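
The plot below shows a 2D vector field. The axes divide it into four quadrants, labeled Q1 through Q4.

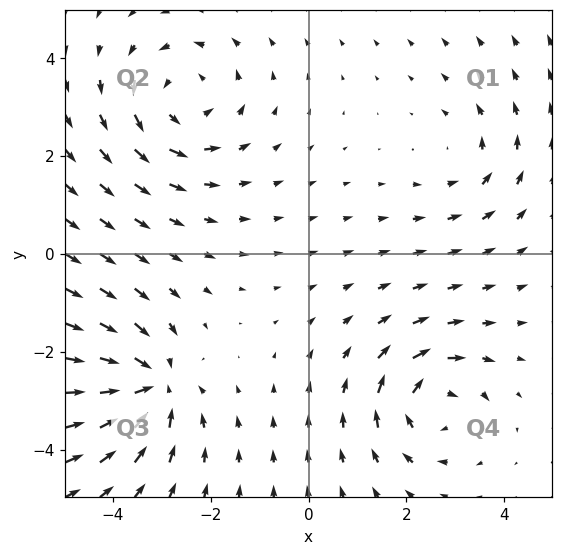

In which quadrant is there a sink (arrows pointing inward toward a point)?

The sink sits at approximately (-3.2, -2.7), which lies in quadrant Q3. The divergence there is about -6, negative as expected for a sink.

Q3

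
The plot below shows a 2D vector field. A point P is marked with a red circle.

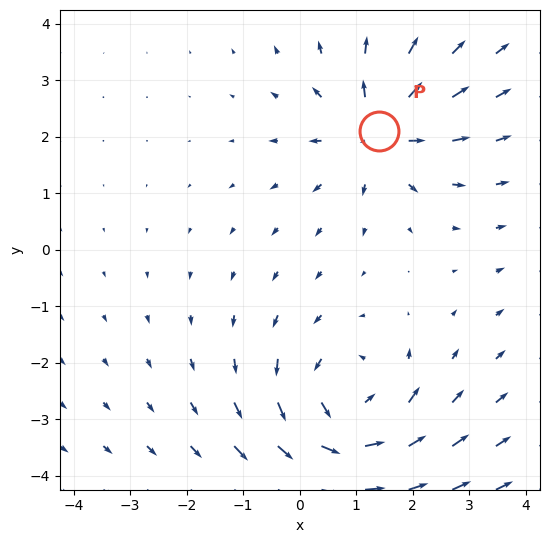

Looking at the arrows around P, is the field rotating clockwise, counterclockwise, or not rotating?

Near P at (1.4, 2.1) the arrows show no circulation. The curl there is ≈0.

not rotating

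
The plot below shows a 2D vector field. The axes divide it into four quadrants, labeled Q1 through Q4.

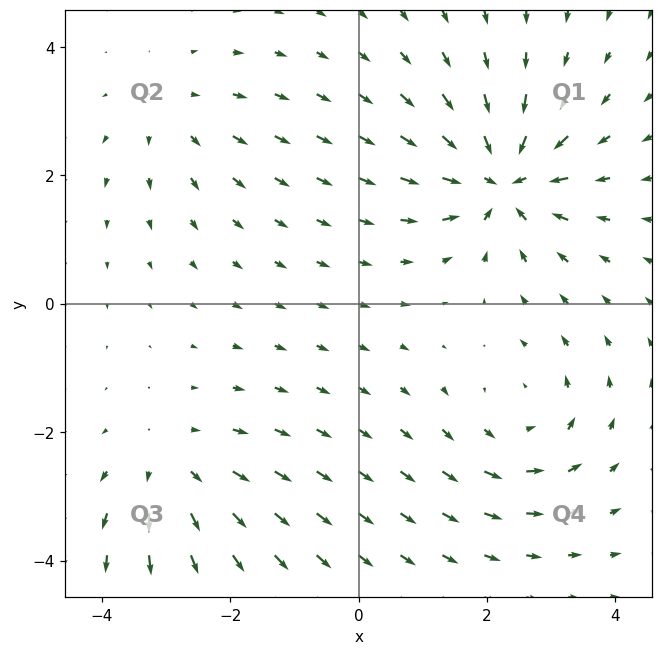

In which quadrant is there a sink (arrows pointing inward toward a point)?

The sink sits at approximately (2.2, 1.9), which lies in quadrant Q1. The divergence there is about -7, negative as expected for a sink.

Q1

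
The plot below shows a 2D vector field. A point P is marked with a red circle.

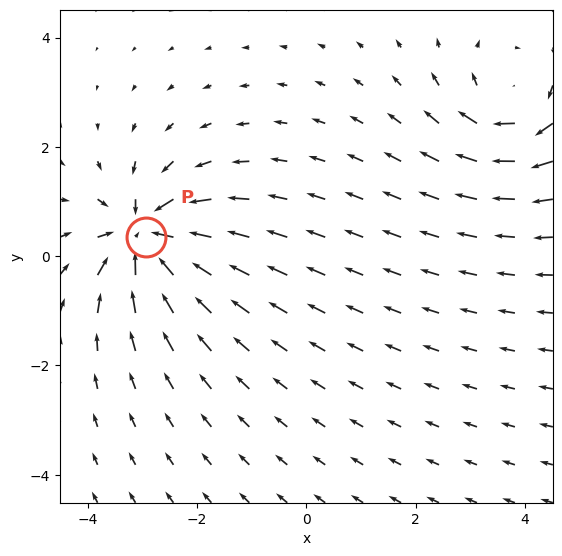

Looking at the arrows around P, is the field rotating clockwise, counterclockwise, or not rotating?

Near P at (-2.9, 0.3) the arrows show no circulation. The curl there is ≈0.

not rotating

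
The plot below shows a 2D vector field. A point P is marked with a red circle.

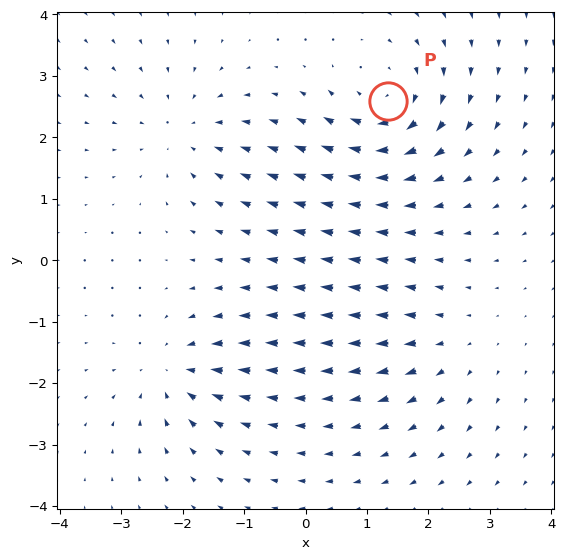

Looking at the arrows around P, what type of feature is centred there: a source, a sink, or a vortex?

vortex

At P (1.3, 2.6) the arrows circulate clockwise. Divergence ≈0, curl about -6 — near-zero divergence with nonzero curl is a vortex.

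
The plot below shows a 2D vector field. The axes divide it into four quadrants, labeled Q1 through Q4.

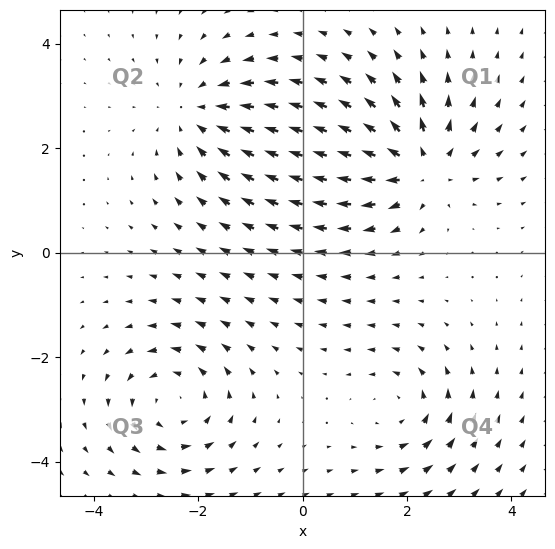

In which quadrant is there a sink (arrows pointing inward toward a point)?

Q2

The sink sits at approximately (-2.0, 2.7), which lies in quadrant Q2. The divergence there is about -4, negative as expected for a sink.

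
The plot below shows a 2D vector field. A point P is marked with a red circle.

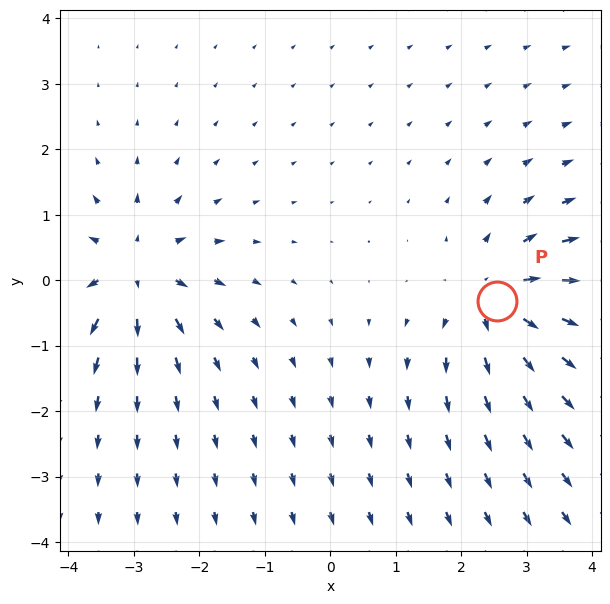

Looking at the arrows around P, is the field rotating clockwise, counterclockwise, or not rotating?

not rotating

Near P at (2.5, -0.3) the arrows show no circulation. The curl there is ≈0.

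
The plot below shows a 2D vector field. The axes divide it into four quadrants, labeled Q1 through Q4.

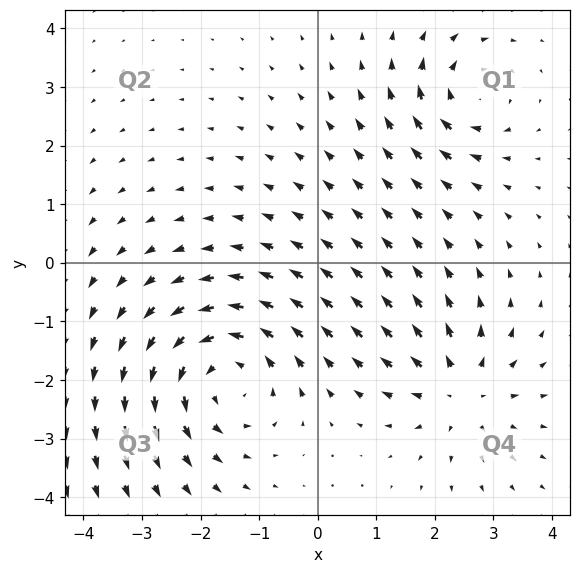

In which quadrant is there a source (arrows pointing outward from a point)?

The source sits at approximately (2.4, -2.2), which lies in quadrant Q4. The divergence there is about +4, positive as expected for a source.

Q4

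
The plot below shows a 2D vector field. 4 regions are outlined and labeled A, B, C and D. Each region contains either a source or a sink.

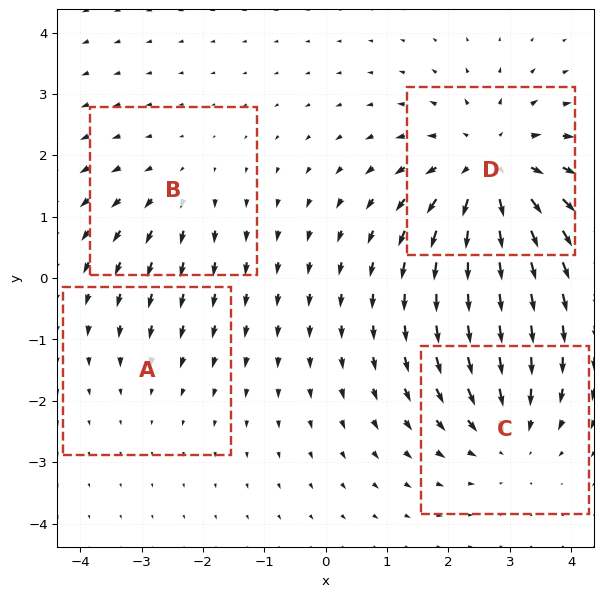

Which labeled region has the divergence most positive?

D

Divergence at each region's feature centre — A: about -2, B: about +3, C: about -4, D: about +6. Region D is most positive.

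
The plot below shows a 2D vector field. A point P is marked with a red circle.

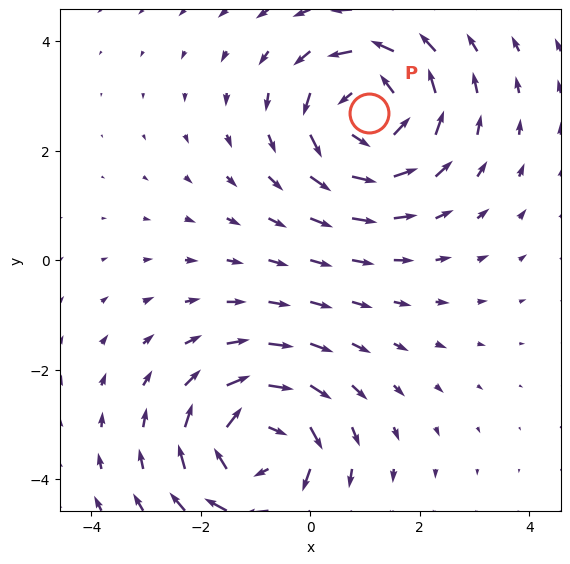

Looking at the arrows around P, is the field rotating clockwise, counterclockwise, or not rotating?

counterclockwise

Near P at (1.1, 2.7) the arrows circulate counterclockwise. The curl (z-component) there is about +4; positive curl means counterclockwise rotation.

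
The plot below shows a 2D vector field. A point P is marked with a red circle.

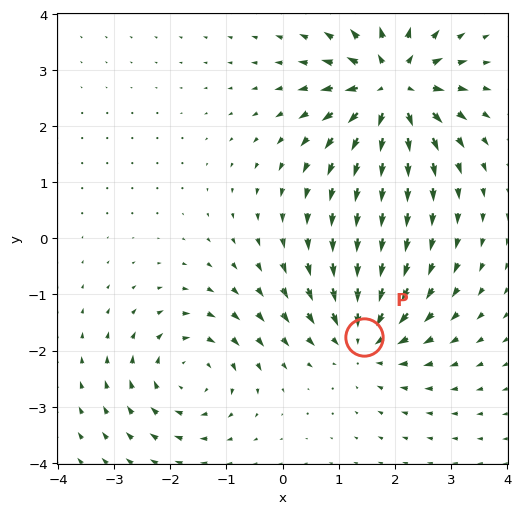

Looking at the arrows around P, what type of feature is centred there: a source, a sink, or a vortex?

At P (1.4, -1.8) the arrows converge inward. Divergence about -4, curl ≈0 — negative divergence with near-zero curl is a sink.

sink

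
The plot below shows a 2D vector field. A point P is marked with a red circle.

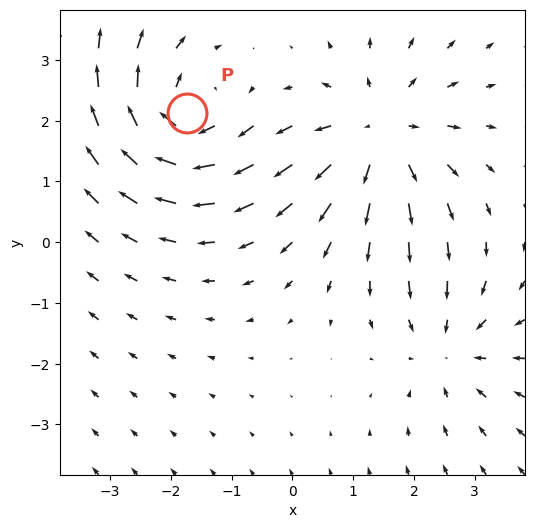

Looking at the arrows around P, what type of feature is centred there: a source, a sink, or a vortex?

vortex

At P (-1.7, 2.1) the arrows circulate clockwise. Divergence ≈0, curl about -6 — near-zero divergence with nonzero curl is a vortex.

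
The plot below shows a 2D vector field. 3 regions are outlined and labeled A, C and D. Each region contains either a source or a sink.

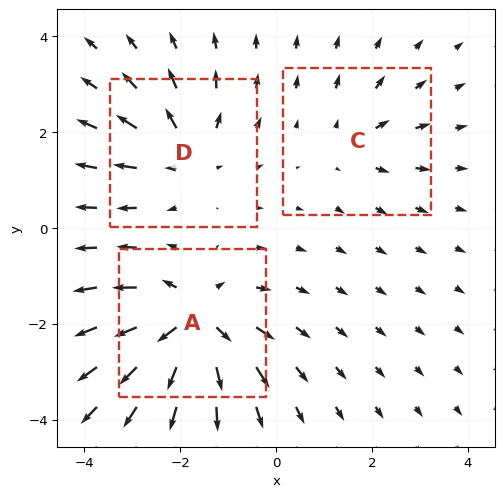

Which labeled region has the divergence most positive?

Divergence at each region's feature centre — A: about +6, C: about +2, D: about +4. Region A is most positive.

A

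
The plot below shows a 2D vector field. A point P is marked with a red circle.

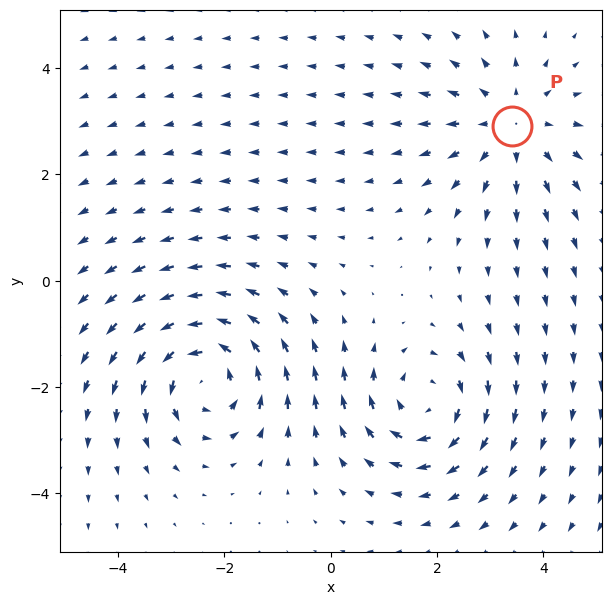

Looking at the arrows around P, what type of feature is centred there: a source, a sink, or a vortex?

source

At P (3.4, 2.9) the arrows spread outward. Divergence about +3, curl ≈0 — positive divergence with near-zero curl is a source.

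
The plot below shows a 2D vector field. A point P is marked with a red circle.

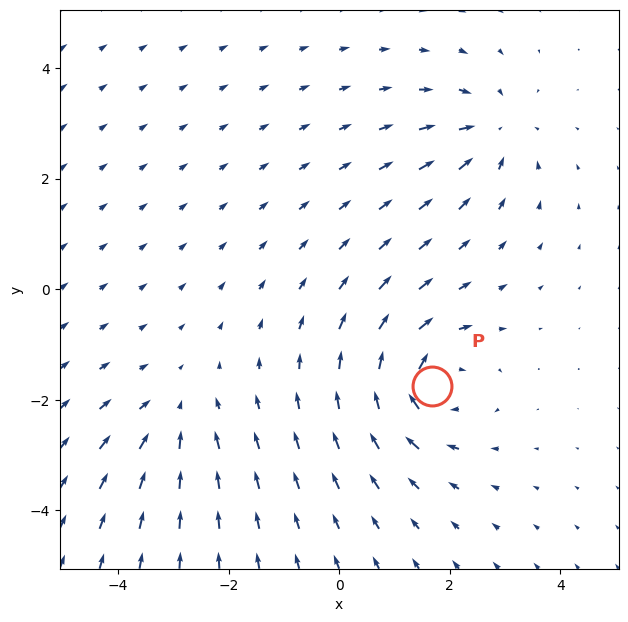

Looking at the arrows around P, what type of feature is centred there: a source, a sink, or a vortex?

At P (1.7, -1.7) the arrows circulate clockwise. Divergence ≈0, curl about -6 — near-zero divergence with nonzero curl is a vortex.

vortex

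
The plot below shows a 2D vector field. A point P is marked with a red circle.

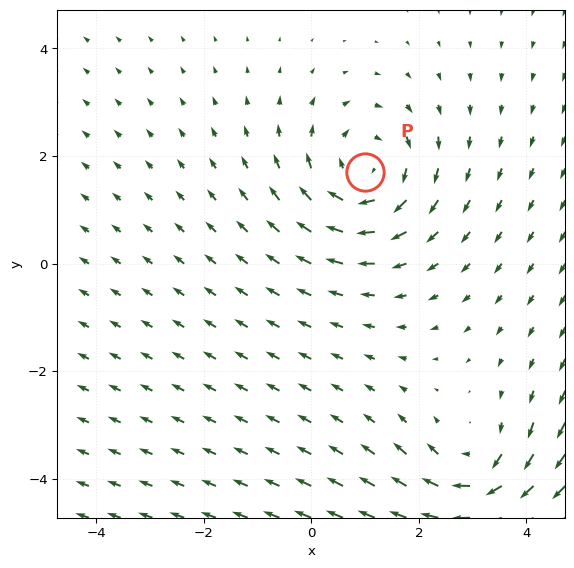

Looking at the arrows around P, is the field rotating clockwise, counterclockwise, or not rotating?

clockwise

Near P at (1.0, 1.7) the arrows circulate clockwise. The curl (z-component) there is about -3; negative curl means clockwise rotation.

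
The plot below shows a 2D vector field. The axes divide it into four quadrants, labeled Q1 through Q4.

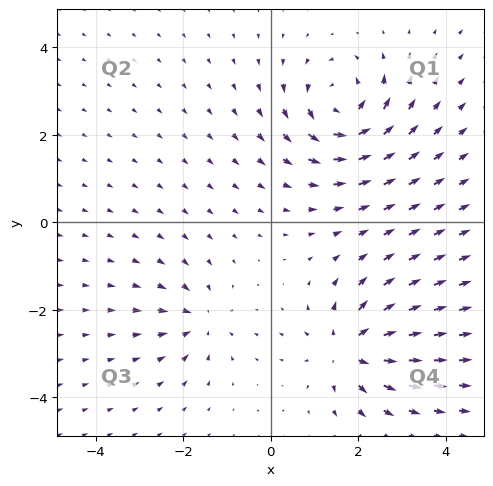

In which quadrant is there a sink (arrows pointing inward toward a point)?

The sink sits at approximately (-1.6, -2.3), which lies in quadrant Q3. The divergence there is about -3, negative as expected for a sink.

Q3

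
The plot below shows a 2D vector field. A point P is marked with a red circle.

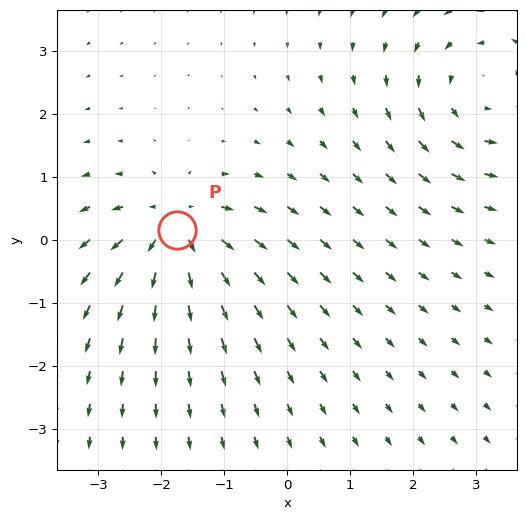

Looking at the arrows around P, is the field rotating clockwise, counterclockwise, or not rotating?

not rotating

Near P at (-1.8, 0.1) the arrows show no circulation. The curl there is ≈0.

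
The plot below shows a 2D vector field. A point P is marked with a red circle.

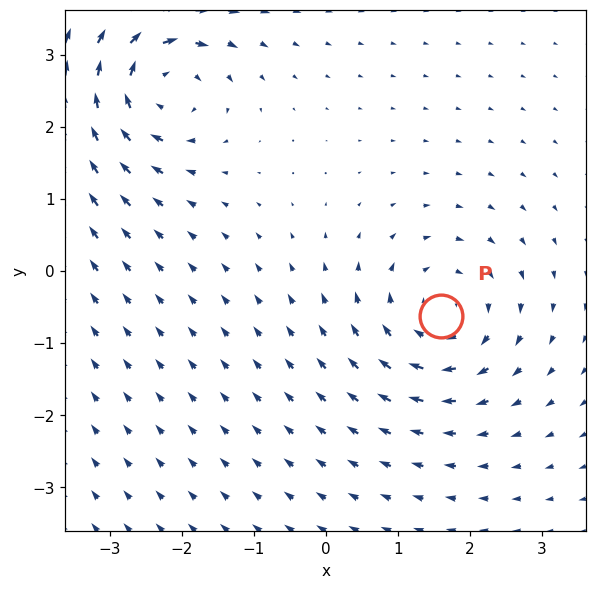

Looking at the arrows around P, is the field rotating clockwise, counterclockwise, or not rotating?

clockwise

Near P at (1.6, -0.6) the arrows circulate clockwise. The curl (z-component) there is about -4; negative curl means clockwise rotation.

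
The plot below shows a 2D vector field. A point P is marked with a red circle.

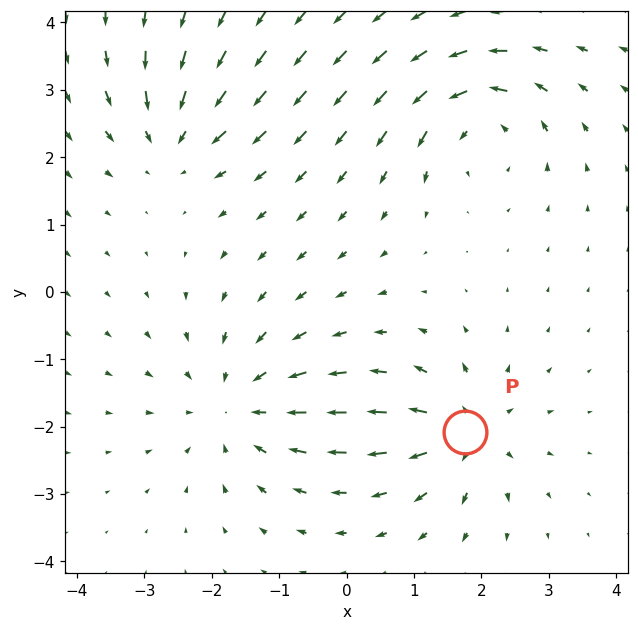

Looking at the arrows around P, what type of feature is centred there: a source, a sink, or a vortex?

source

At P (1.8, -2.1) the arrows spread outward. Divergence about +5, curl ≈0 — positive divergence with near-zero curl is a source.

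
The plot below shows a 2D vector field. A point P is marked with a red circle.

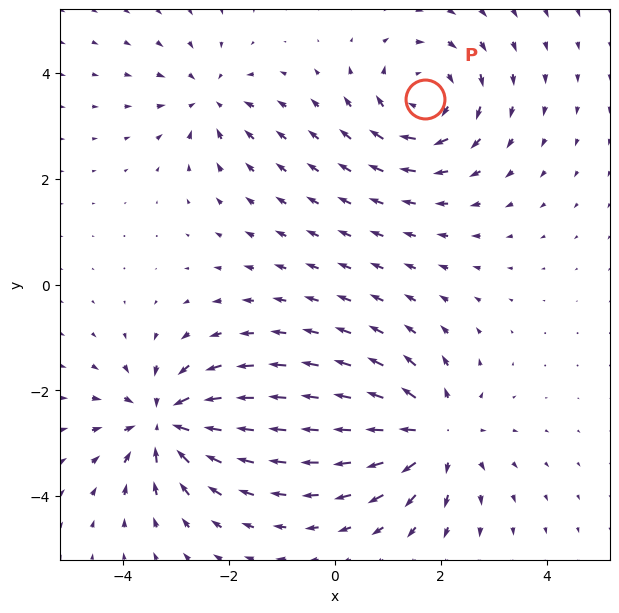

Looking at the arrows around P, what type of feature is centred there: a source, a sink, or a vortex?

At P (1.7, 3.5) the arrows circulate clockwise. Divergence ≈0, curl about -5 — near-zero divergence with nonzero curl is a vortex.

vortex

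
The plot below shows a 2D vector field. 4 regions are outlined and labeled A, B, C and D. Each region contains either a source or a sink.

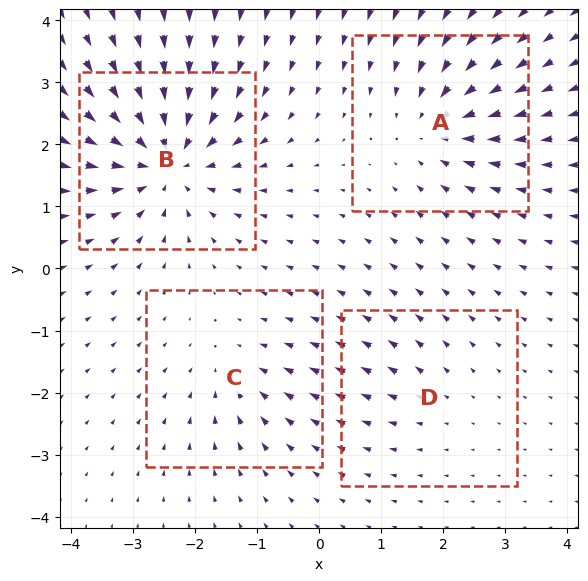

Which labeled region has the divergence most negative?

Divergence at each region's feature centre — A: about -5, B: about -8, C: about -3, D: about +2. Region B is most negative.

B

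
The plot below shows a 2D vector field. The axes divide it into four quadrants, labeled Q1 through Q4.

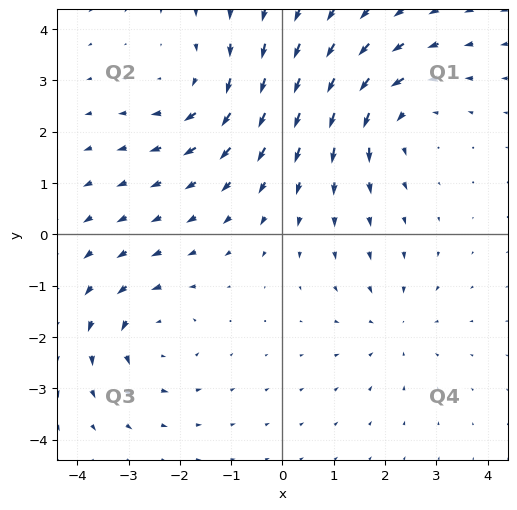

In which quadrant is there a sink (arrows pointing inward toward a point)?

Q4

The sink sits at approximately (2.2, -1.8), which lies in quadrant Q4. The divergence there is about -3, negative as expected for a sink.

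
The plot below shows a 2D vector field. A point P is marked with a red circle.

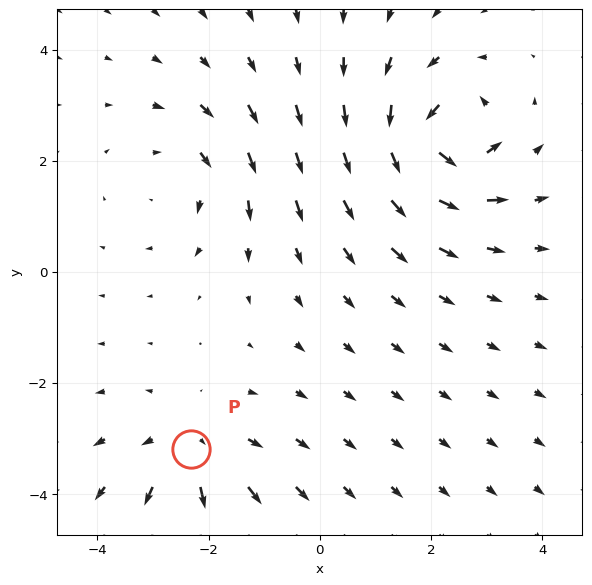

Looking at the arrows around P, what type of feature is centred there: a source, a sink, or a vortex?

source

At P (-2.3, -3.2) the arrows spread outward. Divergence about +3, curl ≈0 — positive divergence with near-zero curl is a source.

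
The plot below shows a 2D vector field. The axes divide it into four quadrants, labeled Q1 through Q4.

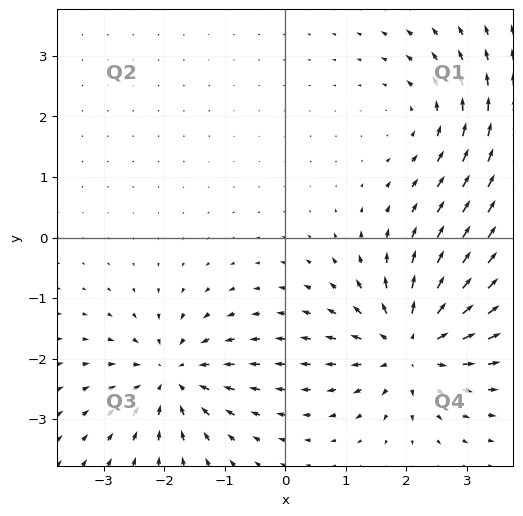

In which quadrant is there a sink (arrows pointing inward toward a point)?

The sink sits at approximately (-1.9, -2.3), which lies in quadrant Q3. The divergence there is about -4, negative as expected for a sink.

Q3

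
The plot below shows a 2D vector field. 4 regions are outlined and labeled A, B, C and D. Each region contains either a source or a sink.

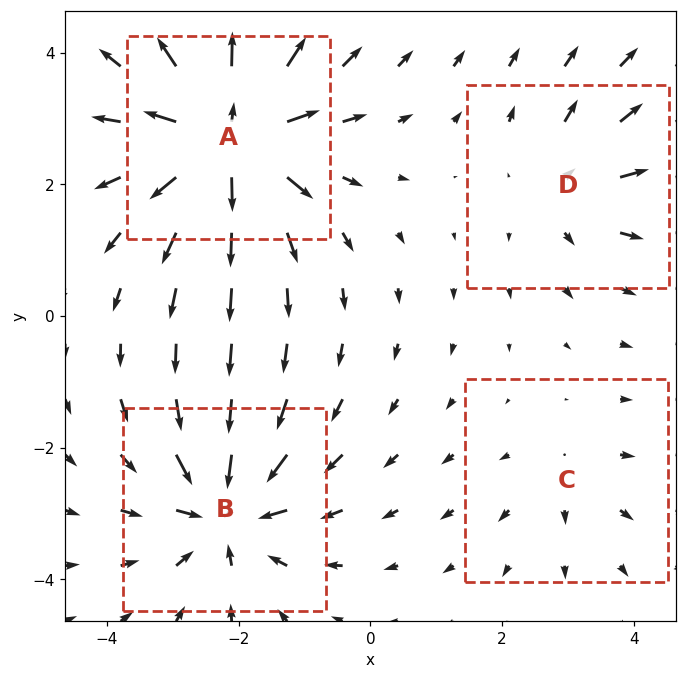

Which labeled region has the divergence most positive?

A

Divergence at each region's feature centre — A: about +8, B: about -6, C: about +2, D: about +3. Region A is most positive.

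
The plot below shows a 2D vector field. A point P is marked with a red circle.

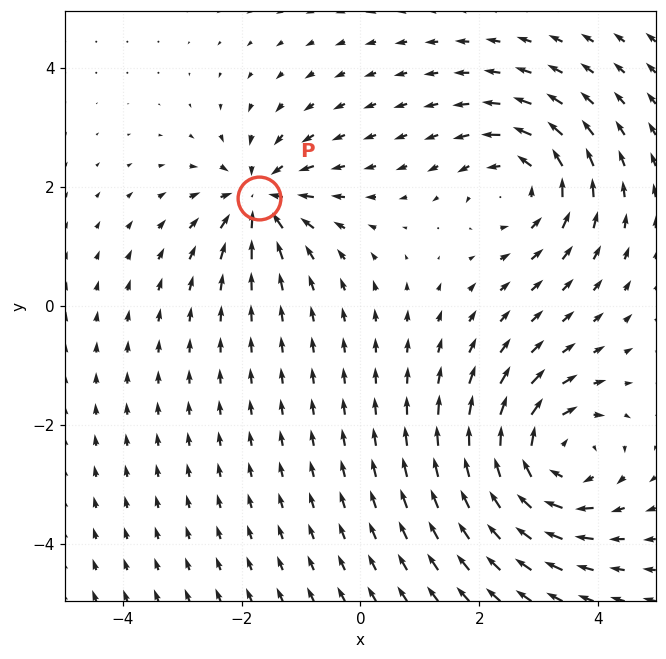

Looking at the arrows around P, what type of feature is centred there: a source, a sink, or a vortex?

At P (-1.7, 1.8) the arrows converge inward. Divergence about -5, curl ≈0 — negative divergence with near-zero curl is a sink.

sink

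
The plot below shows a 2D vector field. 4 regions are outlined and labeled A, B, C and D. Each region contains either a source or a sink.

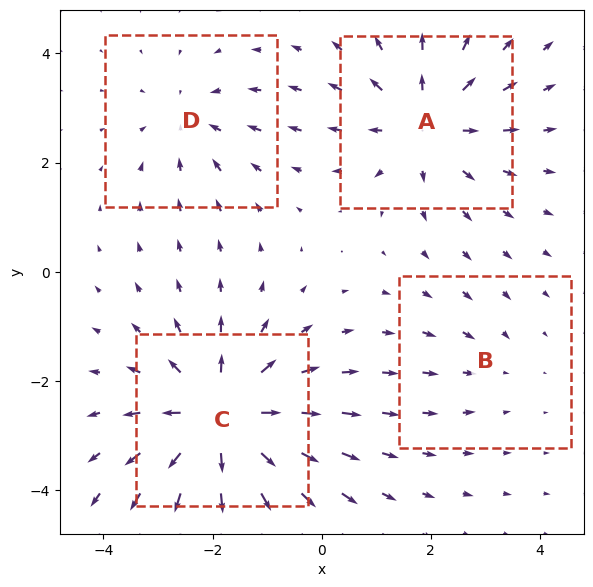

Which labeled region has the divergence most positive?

C

Divergence at each region's feature centre — A: about +5, B: about -2, C: about +7, D: about -3. Region C is most positive.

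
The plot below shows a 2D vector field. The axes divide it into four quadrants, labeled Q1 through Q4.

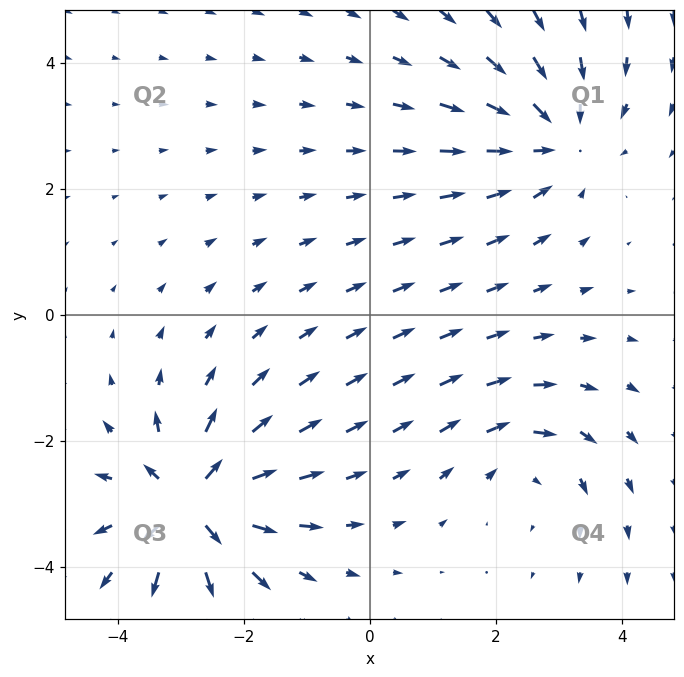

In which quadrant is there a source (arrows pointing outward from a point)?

The source sits at approximately (-2.8, -3.0), which lies in quadrant Q3. The divergence there is about +6, positive as expected for a source.

Q3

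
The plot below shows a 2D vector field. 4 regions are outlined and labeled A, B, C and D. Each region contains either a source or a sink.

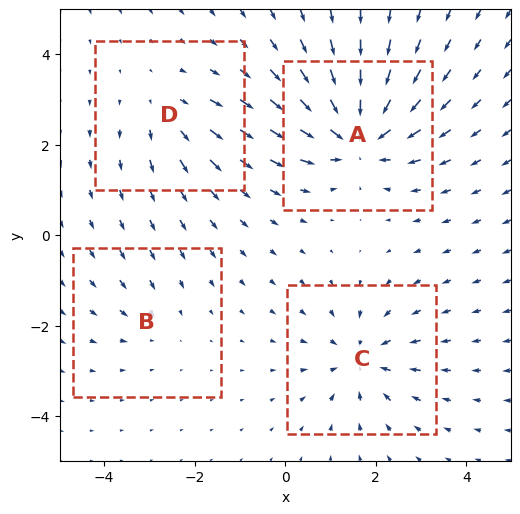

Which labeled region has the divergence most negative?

A

Divergence at each region's feature centre — A: about -7, B: about -2, C: about -5, D: about +3. Region A is most negative.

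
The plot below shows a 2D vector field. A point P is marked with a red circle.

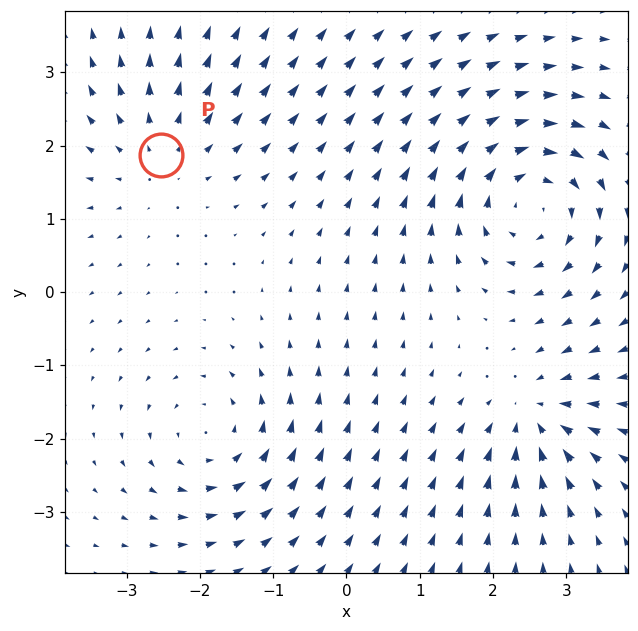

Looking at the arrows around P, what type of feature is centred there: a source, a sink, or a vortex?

At P (-2.5, 1.9) the arrows spread outward. Divergence about +3, curl ≈0 — positive divergence with near-zero curl is a source.

source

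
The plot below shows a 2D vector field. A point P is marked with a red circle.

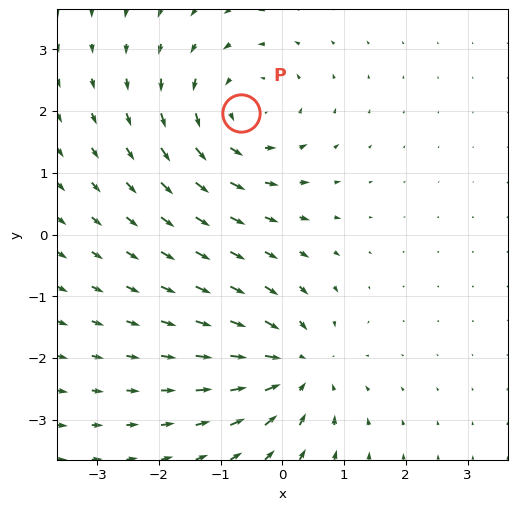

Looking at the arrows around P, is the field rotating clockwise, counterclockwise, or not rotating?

Near P at (-0.7, 2.0) the arrows circulate counterclockwise. The curl (z-component) there is about +4; positive curl means counterclockwise rotation.

counterclockwise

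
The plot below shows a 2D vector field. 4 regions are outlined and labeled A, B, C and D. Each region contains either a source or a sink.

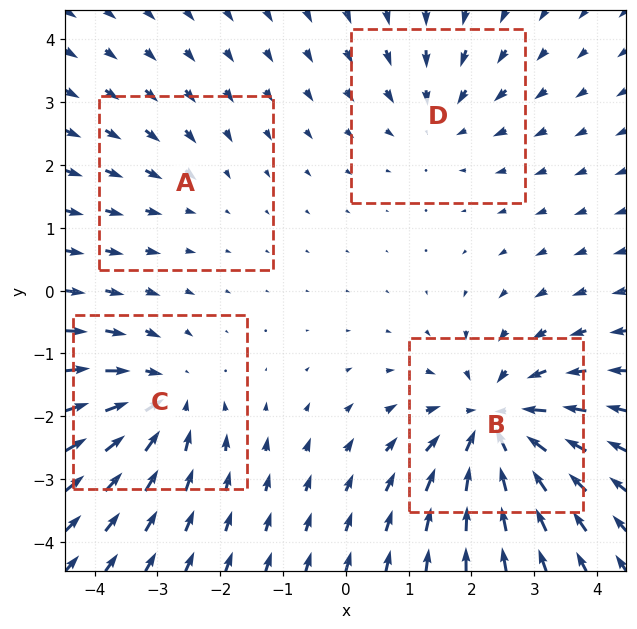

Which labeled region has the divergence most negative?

B

Divergence at each region's feature centre — A: about -2, B: about -7, C: about -5, D: about -3. Region B is most negative.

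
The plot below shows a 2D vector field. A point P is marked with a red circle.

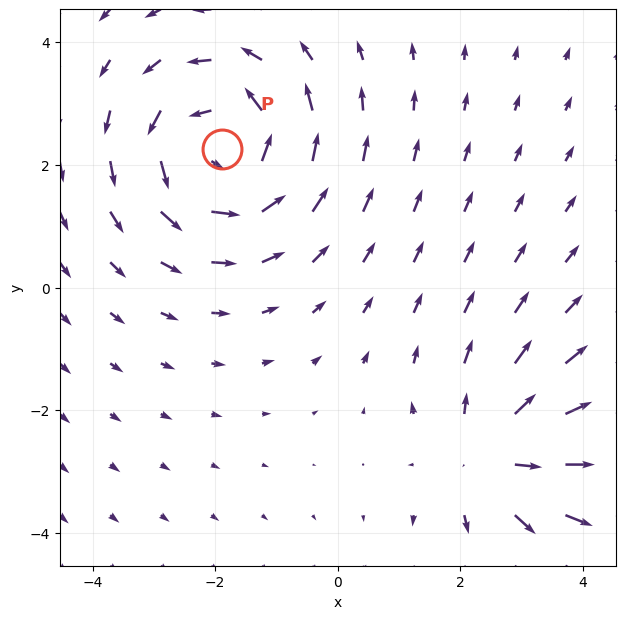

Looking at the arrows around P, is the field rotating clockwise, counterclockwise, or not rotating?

counterclockwise

Near P at (-1.9, 2.3) the arrows circulate counterclockwise. The curl (z-component) there is about +3; positive curl means counterclockwise rotation.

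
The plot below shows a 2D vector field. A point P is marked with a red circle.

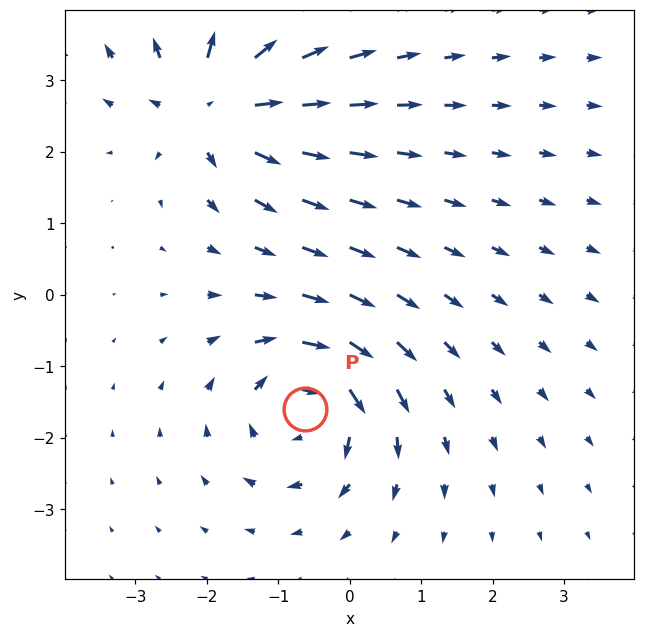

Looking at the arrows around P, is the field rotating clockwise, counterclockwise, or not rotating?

clockwise

Near P at (-0.6, -1.6) the arrows circulate clockwise. The curl (z-component) there is about -5; negative curl means clockwise rotation.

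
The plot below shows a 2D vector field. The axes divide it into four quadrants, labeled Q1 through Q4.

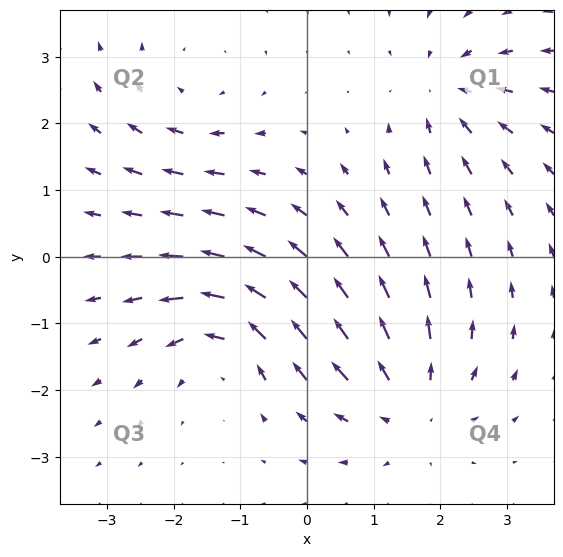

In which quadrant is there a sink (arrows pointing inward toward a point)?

Q1

The sink sits at approximately (2.1, 2.5), which lies in quadrant Q1. The divergence there is about -4, negative as expected for a sink.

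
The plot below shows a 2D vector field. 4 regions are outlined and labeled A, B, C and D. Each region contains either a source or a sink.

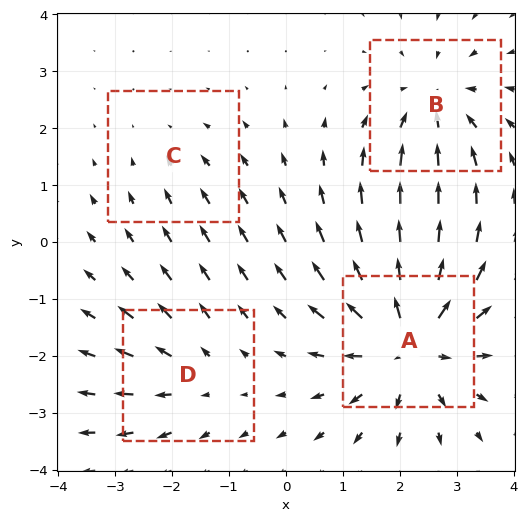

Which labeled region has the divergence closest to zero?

Divergence at each region's feature centre — A: about +7, B: about -4, C: about -2, D: about +3. Region C is closest to zero.

C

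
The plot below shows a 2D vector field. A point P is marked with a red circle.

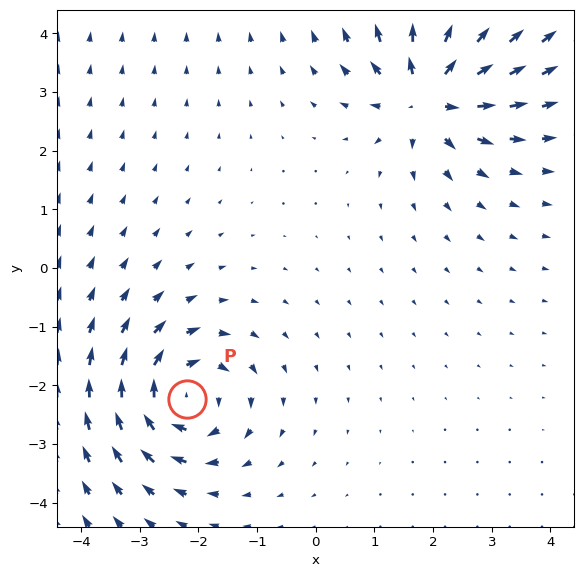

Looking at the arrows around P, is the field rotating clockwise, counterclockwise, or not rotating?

clockwise

Near P at (-2.2, -2.2) the arrows circulate clockwise. The curl (z-component) there is about -4; negative curl means clockwise rotation.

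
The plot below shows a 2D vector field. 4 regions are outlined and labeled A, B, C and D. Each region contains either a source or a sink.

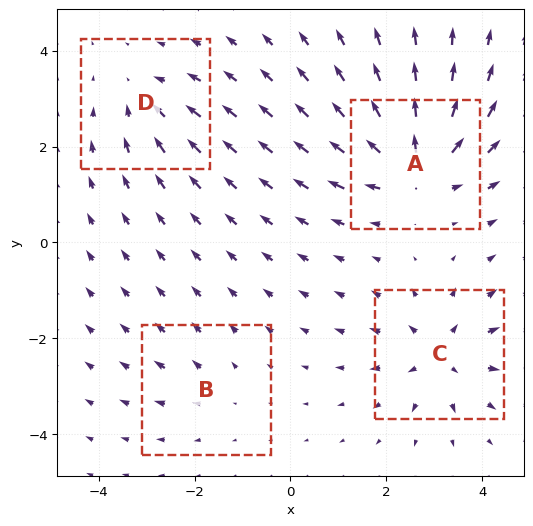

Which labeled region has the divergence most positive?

Divergence at each region's feature centre — A: about +7, B: about +2, C: about +5, D: about -4. Region A is most positive.

A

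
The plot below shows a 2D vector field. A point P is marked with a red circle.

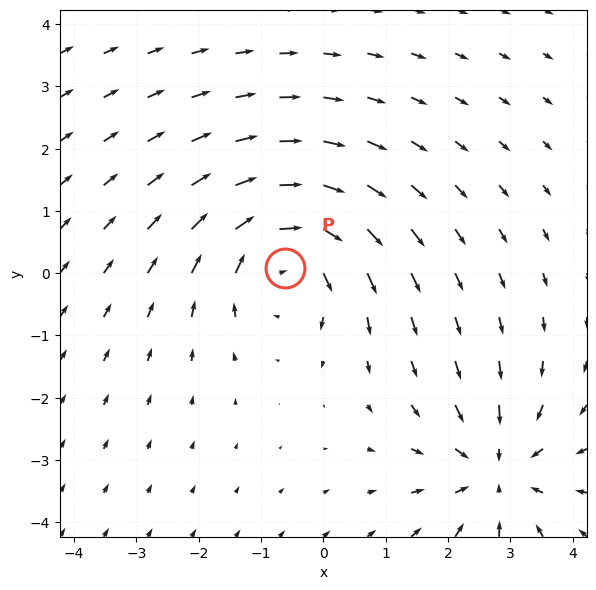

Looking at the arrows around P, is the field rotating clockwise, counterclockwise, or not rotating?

clockwise

Near P at (-0.6, 0.1) the arrows circulate clockwise. The curl (z-component) there is about -4; negative curl means clockwise rotation.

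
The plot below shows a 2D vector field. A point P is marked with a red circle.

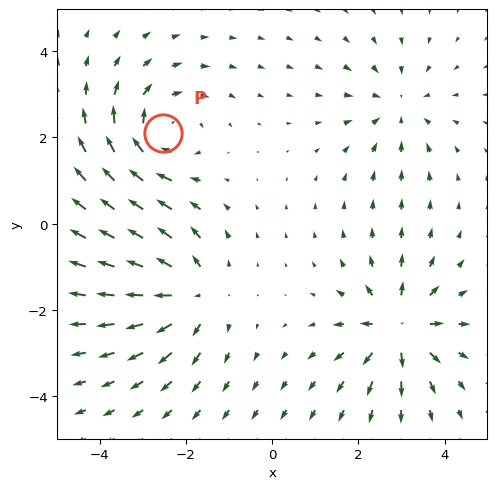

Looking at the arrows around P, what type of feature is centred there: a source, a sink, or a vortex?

vortex

At P (-2.5, 2.1) the arrows circulate clockwise. Divergence ≈0, curl about -4 — near-zero divergence with nonzero curl is a vortex.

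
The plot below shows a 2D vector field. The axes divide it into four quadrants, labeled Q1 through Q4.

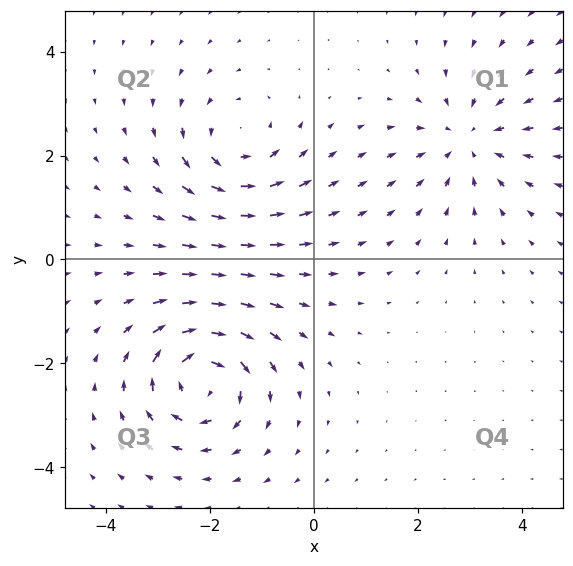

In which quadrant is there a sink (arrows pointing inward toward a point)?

The sink sits at approximately (3.0, 2.3), which lies in quadrant Q1. The divergence there is about -3, negative as expected for a sink.

Q1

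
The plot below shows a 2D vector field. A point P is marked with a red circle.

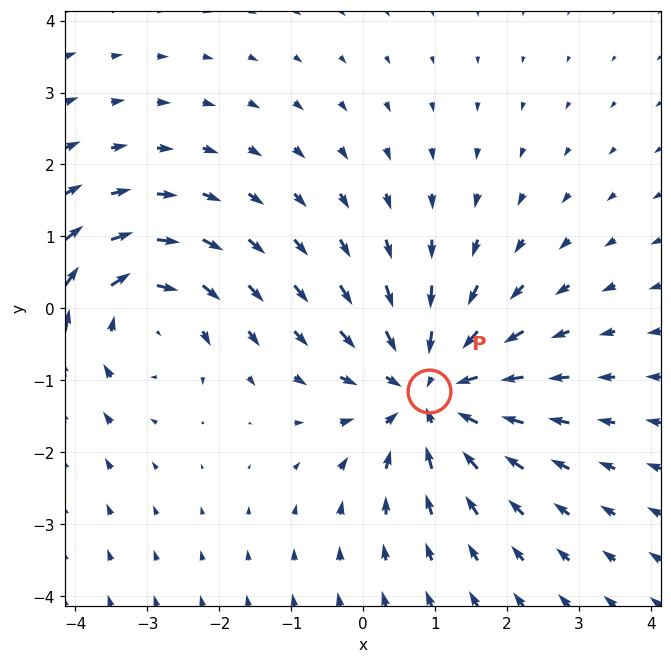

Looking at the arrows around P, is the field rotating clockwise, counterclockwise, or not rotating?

not rotating

Near P at (0.9, -1.2) the arrows show no circulation. The curl there is ≈0.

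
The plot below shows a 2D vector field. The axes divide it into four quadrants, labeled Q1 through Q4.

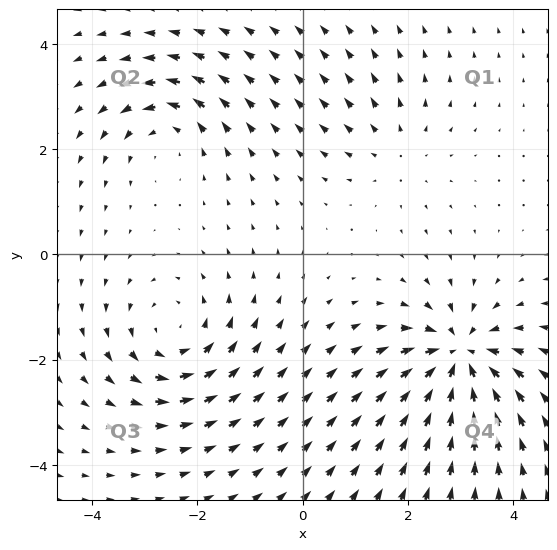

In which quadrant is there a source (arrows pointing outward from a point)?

Q1

The source sits at approximately (1.8, 2.0), which lies in quadrant Q1. The divergence there is about +2, positive as expected for a source.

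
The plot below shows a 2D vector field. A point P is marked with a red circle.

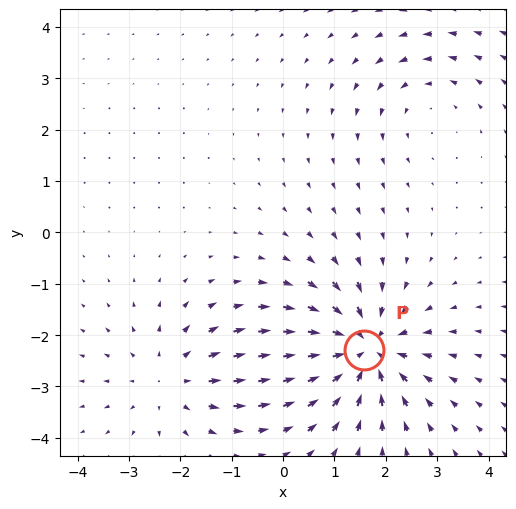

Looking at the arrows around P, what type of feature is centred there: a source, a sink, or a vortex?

At P (1.6, -2.3) the arrows converge inward. Divergence about -5, curl ≈0 — negative divergence with near-zero curl is a sink.

sink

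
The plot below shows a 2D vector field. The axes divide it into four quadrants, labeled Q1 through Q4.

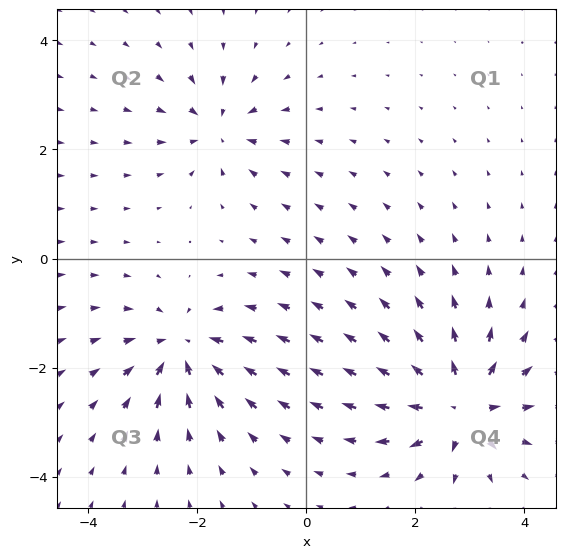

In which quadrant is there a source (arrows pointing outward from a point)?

Q4

The source sits at approximately (2.8, -2.7), which lies in quadrant Q4. The divergence there is about +6, positive as expected for a source.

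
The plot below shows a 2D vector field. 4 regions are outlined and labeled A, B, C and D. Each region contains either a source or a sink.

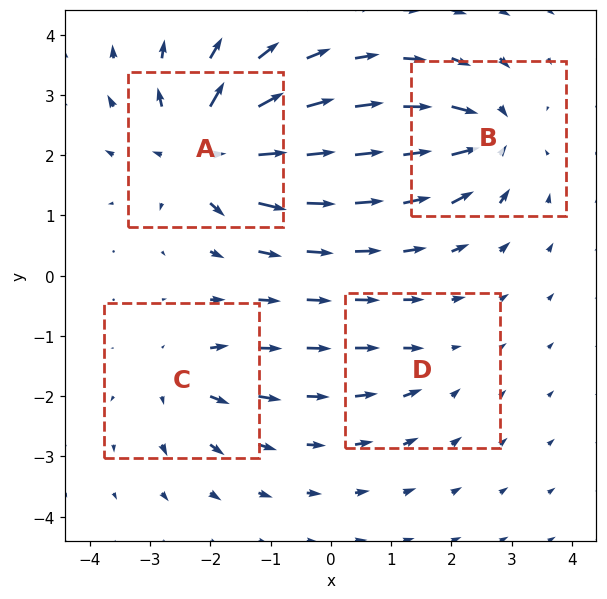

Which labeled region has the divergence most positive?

Divergence at each region's feature centre — A: about +8, B: about -6, C: about +4, D: about -3. Region A is most positive.

A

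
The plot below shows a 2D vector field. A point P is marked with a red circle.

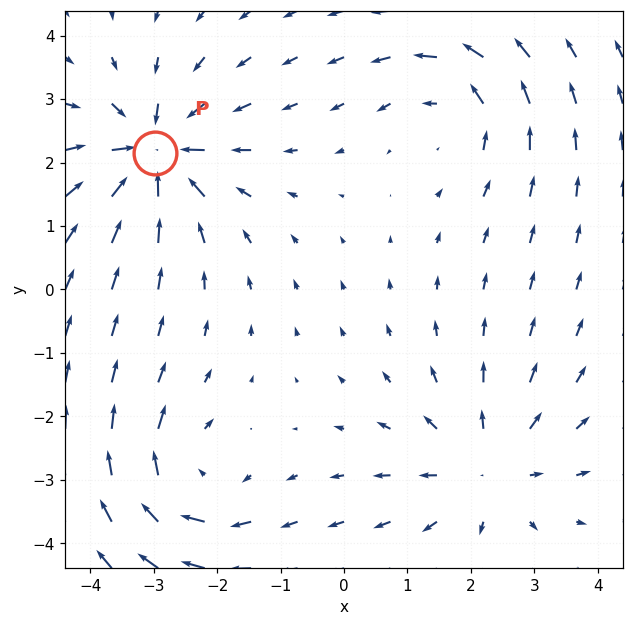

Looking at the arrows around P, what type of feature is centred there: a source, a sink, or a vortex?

sink

At P (-3.0, 2.1) the arrows converge inward. Divergence about -5, curl ≈0 — negative divergence with near-zero curl is a sink.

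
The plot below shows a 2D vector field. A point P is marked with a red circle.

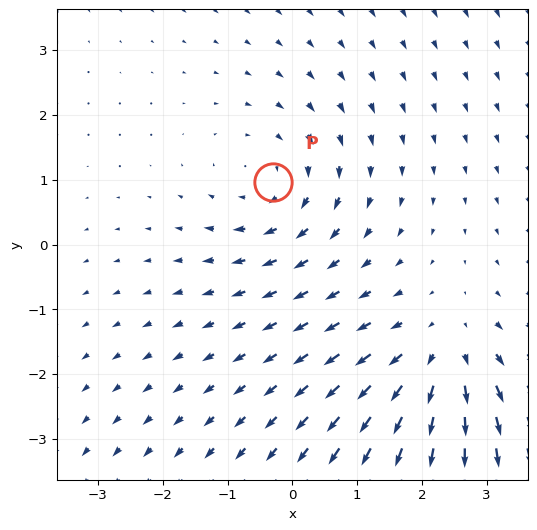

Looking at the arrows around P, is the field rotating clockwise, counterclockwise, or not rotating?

Near P at (-0.3, 1.0) the arrows circulate clockwise. The curl (z-component) there is about -2; negative curl means clockwise rotation.

clockwise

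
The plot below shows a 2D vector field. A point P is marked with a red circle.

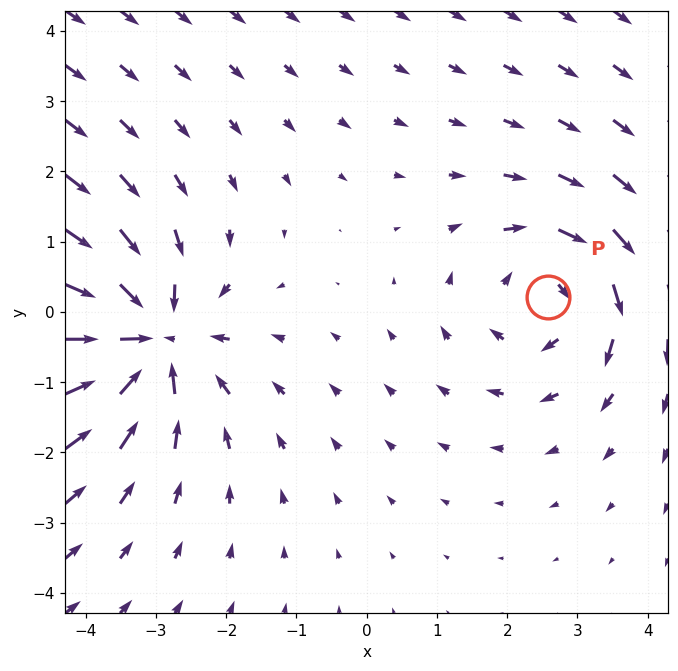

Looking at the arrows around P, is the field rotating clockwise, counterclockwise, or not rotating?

Near P at (2.6, 0.2) the arrows circulate clockwise. The curl (z-component) there is about -3; negative curl means clockwise rotation.

clockwise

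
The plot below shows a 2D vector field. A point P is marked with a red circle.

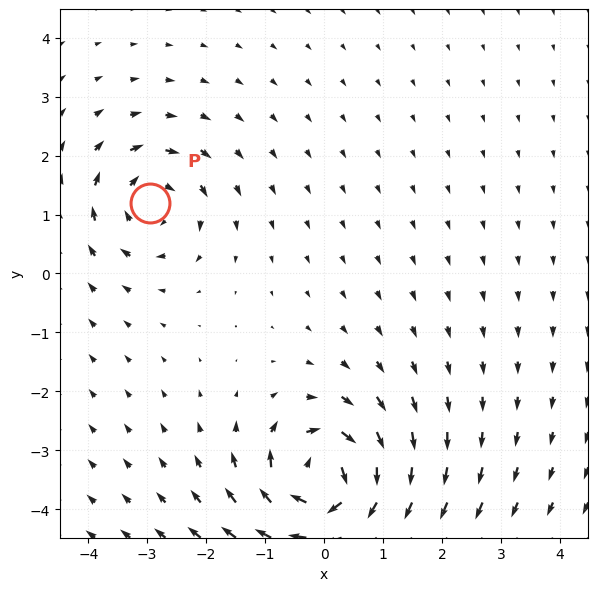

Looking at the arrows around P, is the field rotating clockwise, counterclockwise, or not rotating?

Near P at (-2.9, 1.2) the arrows circulate clockwise. The curl (z-component) there is about -4; negative curl means clockwise rotation.

clockwise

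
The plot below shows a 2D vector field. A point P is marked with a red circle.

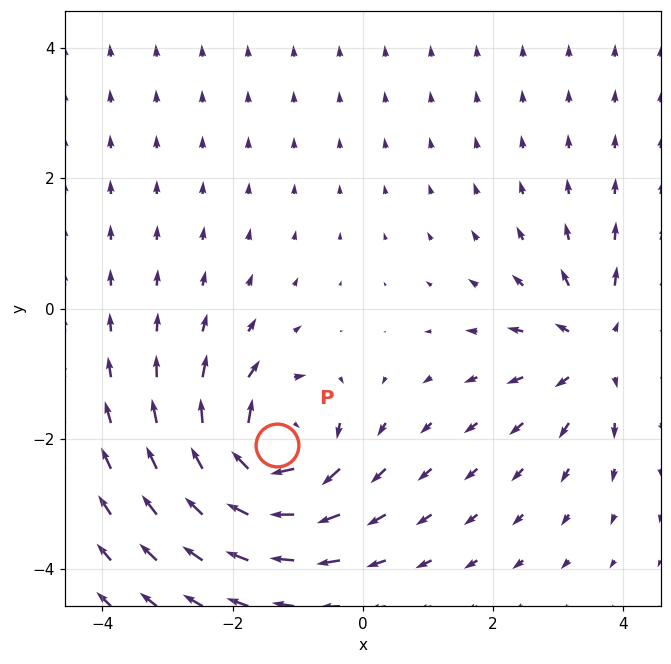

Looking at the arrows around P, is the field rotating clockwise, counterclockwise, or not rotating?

clockwise

Near P at (-1.3, -2.1) the arrows circulate clockwise. The curl (z-component) there is about -6; negative curl means clockwise rotation.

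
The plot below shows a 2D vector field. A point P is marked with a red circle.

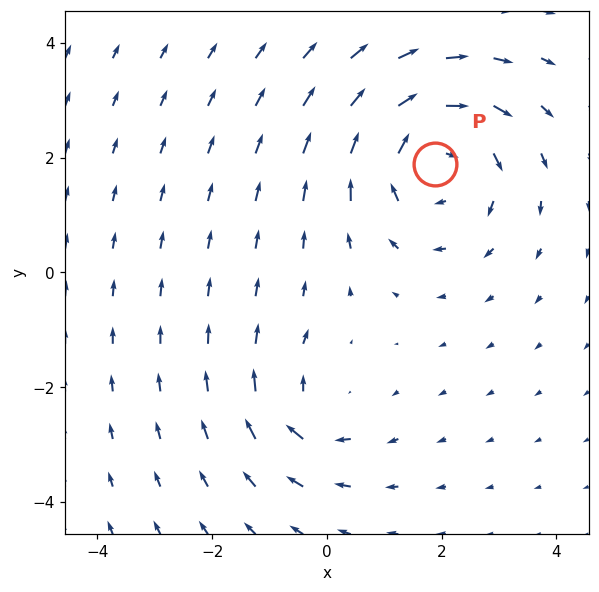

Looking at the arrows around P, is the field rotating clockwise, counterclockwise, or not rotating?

clockwise

Near P at (1.9, 1.9) the arrows circulate clockwise. The curl (z-component) there is about -4; negative curl means clockwise rotation.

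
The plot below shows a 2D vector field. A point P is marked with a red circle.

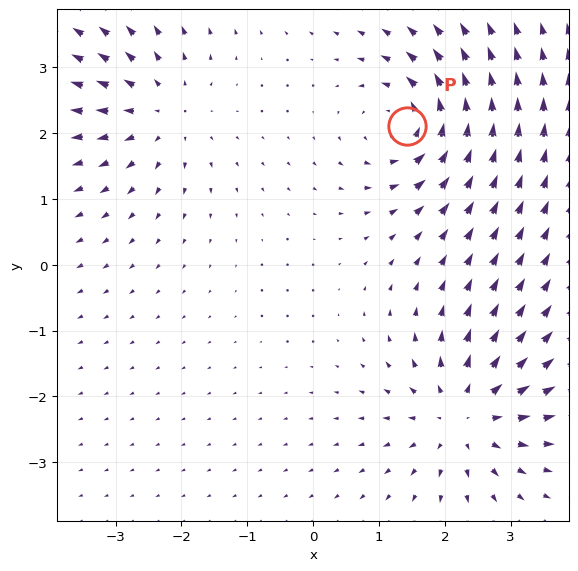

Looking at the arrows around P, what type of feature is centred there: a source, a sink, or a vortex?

vortex

At P (1.4, 2.1) the arrows circulate counterclockwise. Divergence ≈0, curl about +6 — near-zero divergence with nonzero curl is a vortex.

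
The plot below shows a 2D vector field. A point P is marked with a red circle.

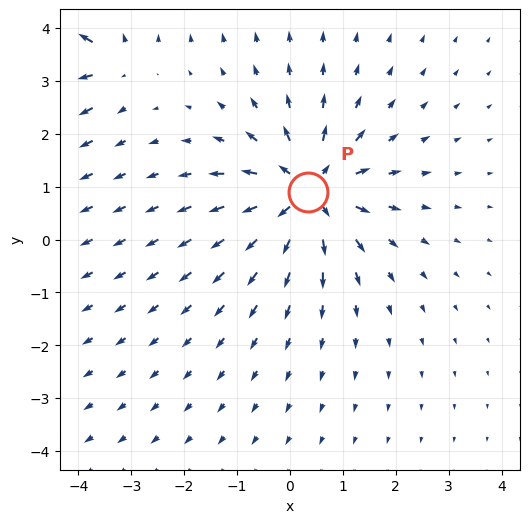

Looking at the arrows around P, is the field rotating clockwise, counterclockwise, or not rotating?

not rotating

Near P at (0.3, 0.9) the arrows show no circulation. The curl there is ≈0.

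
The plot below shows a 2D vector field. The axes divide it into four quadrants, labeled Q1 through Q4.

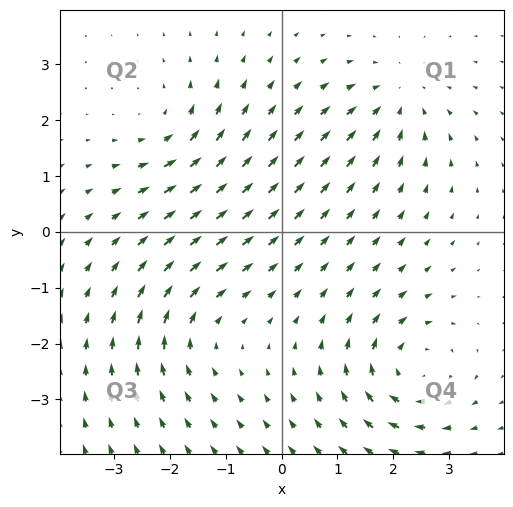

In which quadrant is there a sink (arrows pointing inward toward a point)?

The sink sits at approximately (2.1, 2.4), which lies in quadrant Q1. The divergence there is about -4, negative as expected for a sink.

Q1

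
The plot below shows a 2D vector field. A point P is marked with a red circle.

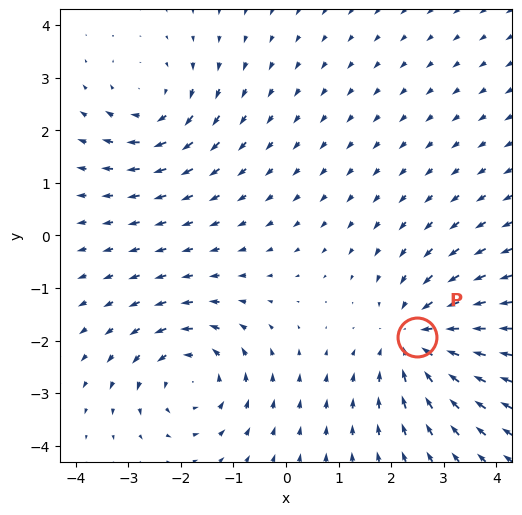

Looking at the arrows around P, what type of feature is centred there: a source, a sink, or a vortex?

At P (2.5, -1.9) the arrows converge inward. Divergence about -4, curl ≈0 — negative divergence with near-zero curl is a sink.

sink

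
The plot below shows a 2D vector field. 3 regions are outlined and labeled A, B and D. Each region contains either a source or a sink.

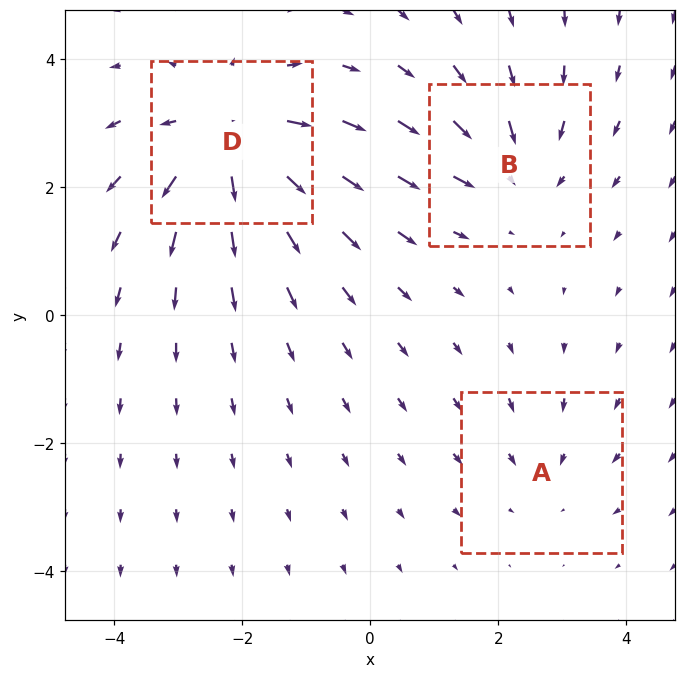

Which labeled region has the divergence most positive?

Divergence at each region's feature centre — A: about -2, B: about -3, D: about +4. Region D is most positive.

D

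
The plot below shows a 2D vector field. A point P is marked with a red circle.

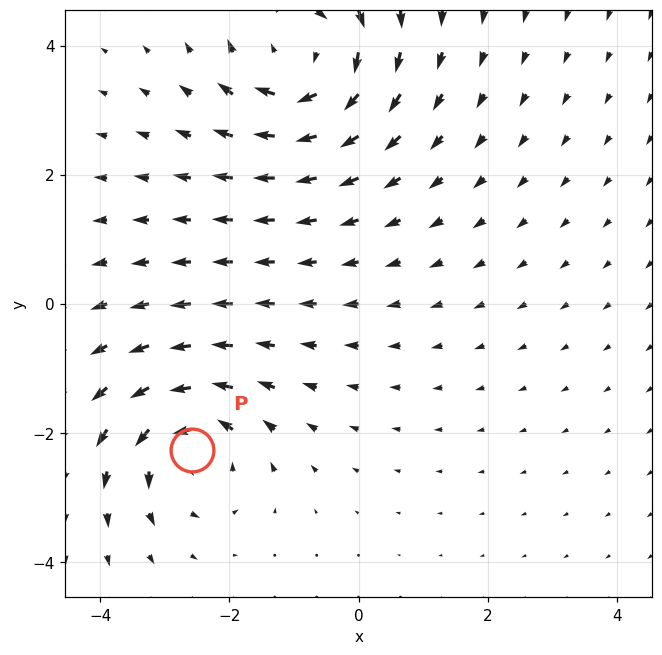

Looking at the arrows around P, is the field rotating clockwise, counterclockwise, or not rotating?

counterclockwise

Near P at (-2.6, -2.3) the arrows circulate counterclockwise. The curl (z-component) there is about +5; positive curl means counterclockwise rotation.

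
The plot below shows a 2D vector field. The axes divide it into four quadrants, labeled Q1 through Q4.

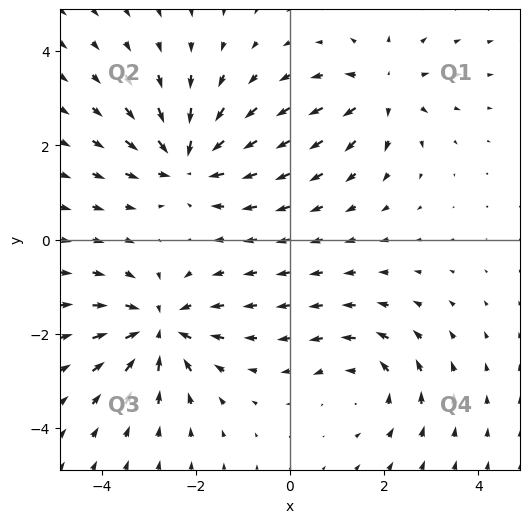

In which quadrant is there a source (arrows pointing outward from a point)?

The source sits at approximately (2.0, 3.2), which lies in quadrant Q1. The divergence there is about +4, positive as expected for a source.

Q1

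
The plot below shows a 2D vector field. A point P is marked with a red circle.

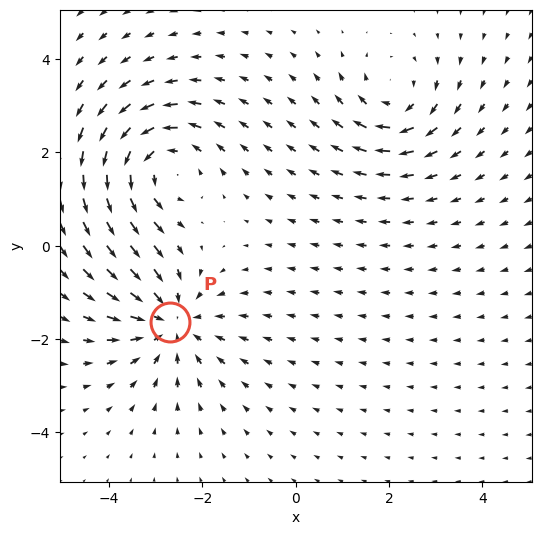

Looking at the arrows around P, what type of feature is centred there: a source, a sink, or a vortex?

sink

At P (-2.7, -1.6) the arrows converge inward. Divergence about -4, curl ≈0 — negative divergence with near-zero curl is a sink.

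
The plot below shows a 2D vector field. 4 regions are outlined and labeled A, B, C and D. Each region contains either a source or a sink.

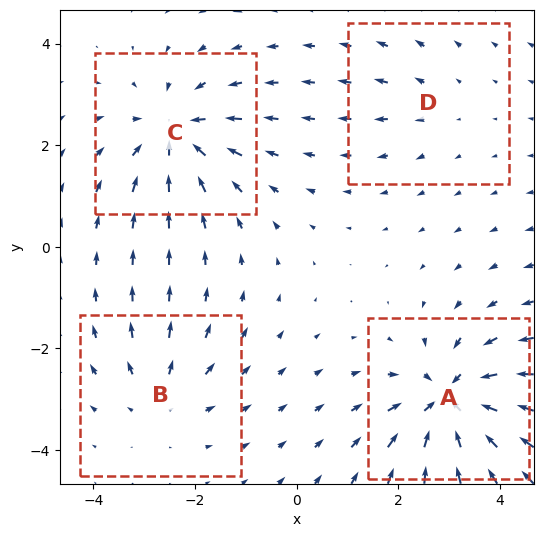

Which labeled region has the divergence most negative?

A

Divergence at each region's feature centre — A: about -7, B: about +4, C: about -6, D: about +2. Region A is most negative.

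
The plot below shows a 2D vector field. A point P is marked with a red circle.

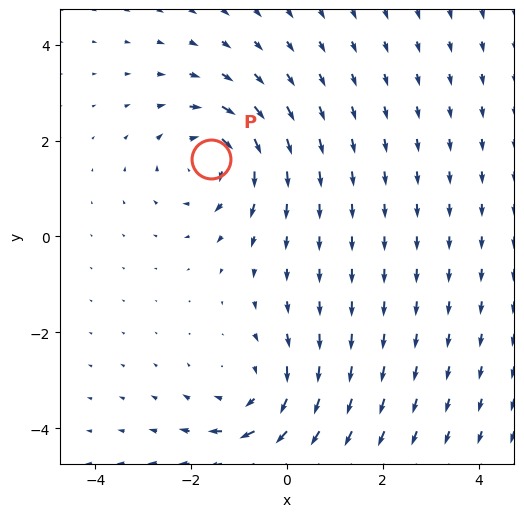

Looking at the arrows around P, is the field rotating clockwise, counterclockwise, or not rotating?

Near P at (-1.6, 1.6) the arrows circulate clockwise. The curl (z-component) there is about -4; negative curl means clockwise rotation.

clockwise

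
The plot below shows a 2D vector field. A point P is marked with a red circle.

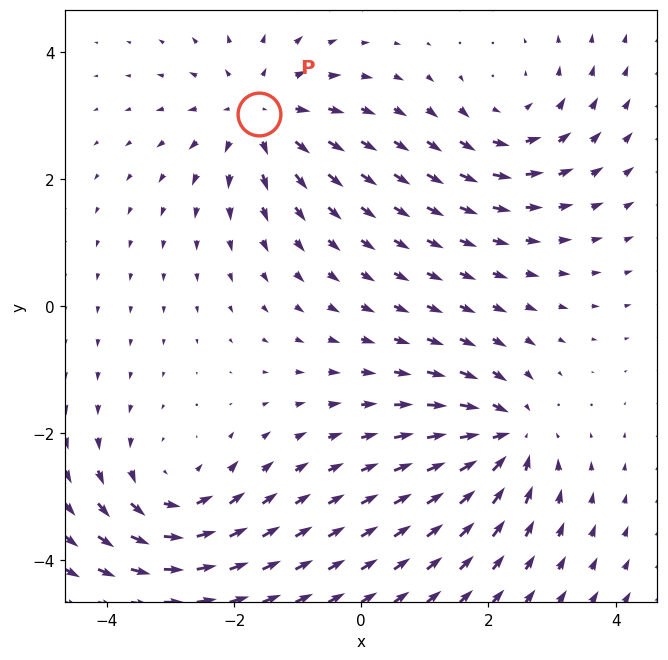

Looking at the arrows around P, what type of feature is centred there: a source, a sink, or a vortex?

source

At P (-1.6, 3.0) the arrows spread outward. Divergence about +5, curl ≈0 — positive divergence with near-zero curl is a source.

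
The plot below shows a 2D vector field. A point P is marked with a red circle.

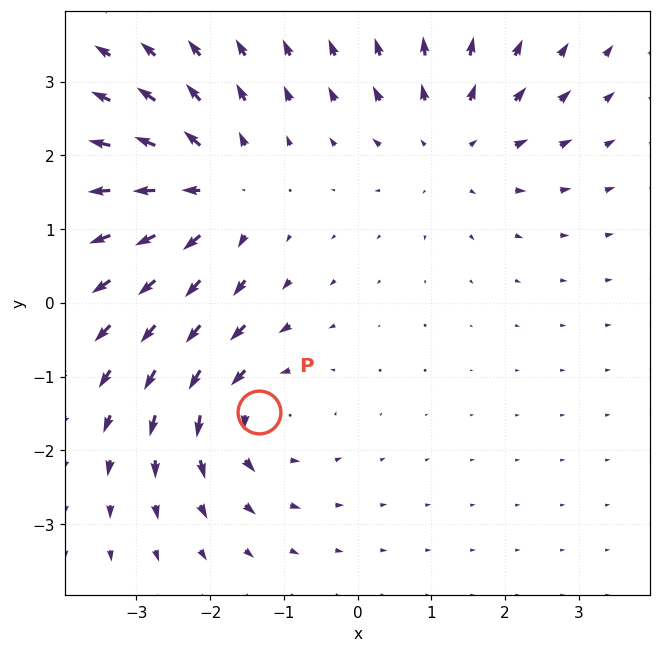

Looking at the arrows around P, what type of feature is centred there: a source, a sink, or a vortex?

vortex

At P (-1.3, -1.5) the arrows circulate counterclockwise. Divergence ≈0, curl about +5 — near-zero divergence with nonzero curl is a vortex.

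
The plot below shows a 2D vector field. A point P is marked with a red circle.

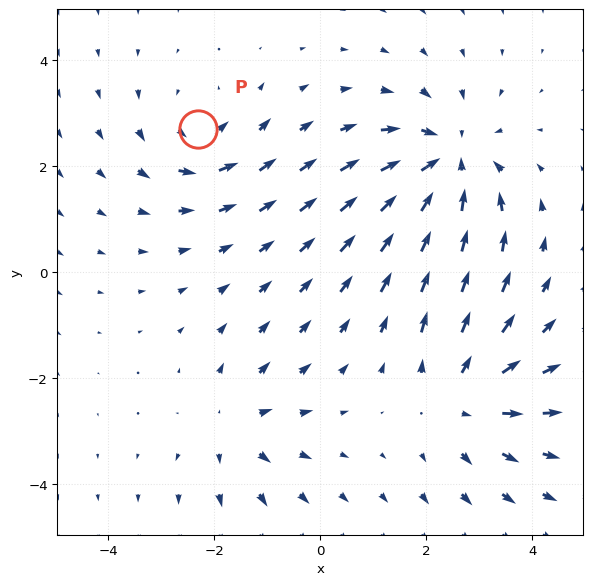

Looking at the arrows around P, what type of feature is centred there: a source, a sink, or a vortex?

vortex

At P (-2.3, 2.7) the arrows circulate counterclockwise. Divergence ≈0, curl about +3 — near-zero divergence with nonzero curl is a vortex.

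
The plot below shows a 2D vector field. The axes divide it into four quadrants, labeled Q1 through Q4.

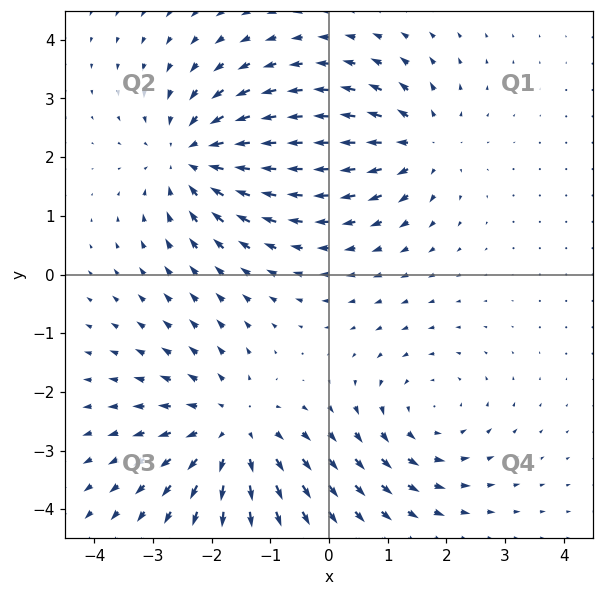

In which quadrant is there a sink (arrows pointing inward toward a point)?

Q2

The sink sits at approximately (-2.3, 2.0), which lies in quadrant Q2. The divergence there is about -5, negative as expected for a sink.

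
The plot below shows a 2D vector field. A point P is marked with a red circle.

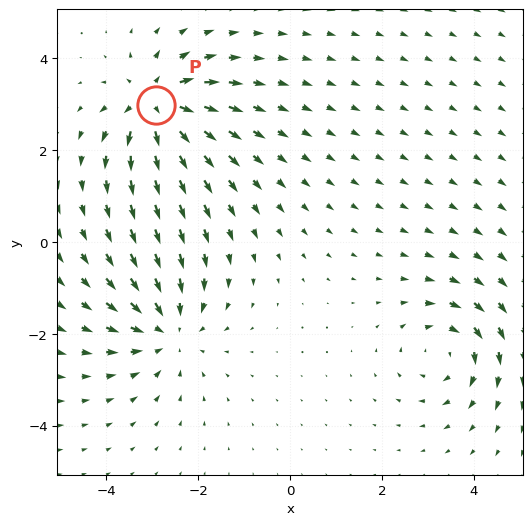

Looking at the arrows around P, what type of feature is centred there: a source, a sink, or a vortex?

source

At P (-2.9, 3.0) the arrows spread outward. Divergence about +6, curl ≈0 — positive divergence with near-zero curl is a source.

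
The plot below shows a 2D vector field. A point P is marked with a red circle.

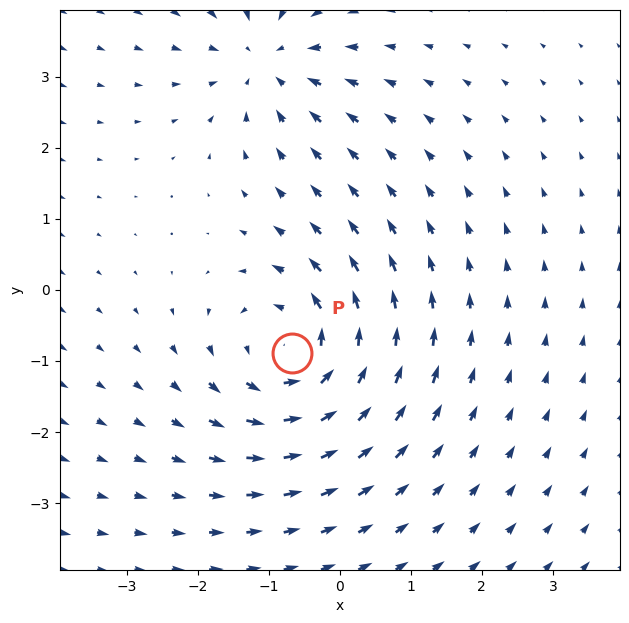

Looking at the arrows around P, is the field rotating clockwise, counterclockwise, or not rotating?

Near P at (-0.7, -0.9) the arrows circulate counterclockwise. The curl (z-component) there is about +4; positive curl means counterclockwise rotation.

counterclockwise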